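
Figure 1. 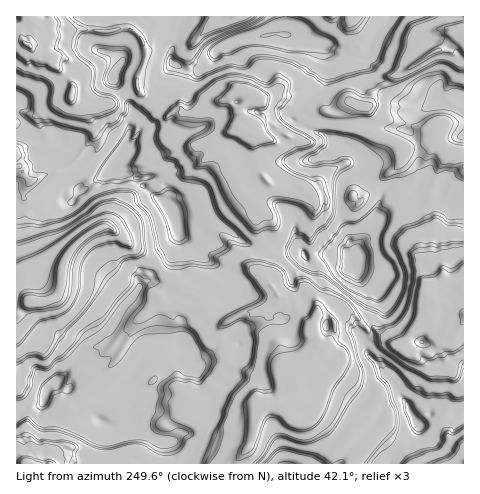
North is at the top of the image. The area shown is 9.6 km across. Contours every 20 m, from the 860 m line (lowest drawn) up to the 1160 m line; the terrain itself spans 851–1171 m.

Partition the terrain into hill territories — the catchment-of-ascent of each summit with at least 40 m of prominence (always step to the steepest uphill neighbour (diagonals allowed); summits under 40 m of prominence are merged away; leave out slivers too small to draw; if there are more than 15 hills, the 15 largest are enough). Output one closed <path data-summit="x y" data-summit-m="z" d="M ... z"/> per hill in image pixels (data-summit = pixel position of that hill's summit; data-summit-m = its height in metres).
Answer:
<path data-summit="351 264" data-summit-m="1171" d="M244 92l-9 1-5 5 2 6 8 7 4 9 7 7 0 5-13-3-9 4-5 7-1 11 4 6 15 33 20 20-6 8 0 9 12 29-4 8-1 13-8 6-20 6-19-3-14 13 4 3 0 5 8 11 8 5 23-11 11 2 12-3 5 23 7 13 3 14 15 15-3 19-17 9 16 16 10 1 11-10 9-29 12-17 0-2-11-8-1-5 5-4 5-13 0-10-3-8 10-10 10 7 17 18 8 0 14 13 19 8 16 2 8-2 14-18 7-1 10-11 0-167-5-2-8 2-15-14-2-5-4 6-7 3-20 6-5-7-8-5-40-12-3-9 6-15-6 0-10 11-5 1-13-5-11 0-9-4-7 0-13-9-20 2z"/><path data-summit="55 382" data-summit-m="1117" d="M109 227l-7 0-14 7-18 17-7 15-3 22-7 10-8 4-14 0-15 12 0 148 33 2 3-12 11-6 7 0 28 11 12 0 12-5 10-1 8 4 8 9 30 0 2-2 7 2 48 0 14-18 5-16-37-2-17-12-4-6 0-4 19-14 5 0 24 11 36 0 15-8 2-16-18-5-21 4-24-11-6-6-1-14-7-12 0-7 4-5-10-5-8-11 0-5-19-10-7-8-13-4-14-19z"/><path data-summit="111 168" data-summit-m="1119" d="M20 39l-4 1 0 248 16 14 13 0 8-4 5-5 4-9 3-25 5-8 13-13 15-10 12-1 10-10 11-19 13-2 22-20 21-2 12-9 13-11 4-8-1-6 23-11 12 4 1-6-7-7-4-9-8-7-3-8-8 5-10 1-22 12-8-4-8 0-14-11-16-5-5-6-16 7-12 9-16-4-7-4-4-6-10 1-3-11-14-13-10-15-13-3z"/><path data-summit="286 35" data-summit-m="1122" d="M463 16l-312 0 4 9-4 17-7 5 2 13-9 18 0 6 30 3 12 5 2 2 0 15 6 5 24-12 13-2 14-8 11 1 10 5 20-2 13 9 43 9 12-12 6 0 11 5 4-1 4-11 9-9 7-2 5-8 12-5 26-18 15-4 10-11 7-1z"/><path data-summit="416 423" data-summit-m="1117" d="M343 305l-12 10 3 8 0 10-5 13-5 4 1 5 10 7 1 3-12 17-12 34 28 26 4 0 11-11 12 13-10 12-2 8 108 0 1-142-10 10-7 1-14 18-8 2-20-3-15-7-14-13-8 0z"/><path data-summit="171 211" data-summit-m="1118" d="M227 134l-13 6 2 6-4 8-25 20-21 2-22 20-13 2-11 19-11 11 44 33 14 19 13 4 7 8 13 6 3 0 13-12 12 3 20-2 15-10-18-15-1-5-9-7-17-22 9-12 17-13 3-8-8-9-31 13-4-2-2-4 0-4 11-12 11-7 8-2-9-17 0-7z"/><path data-summit="463 98" data-summit-m="1065" d="M463 37l-5 2-9 10-11 1-33 21-12 5-5 8-7 2-9 9-4 11-4 1-10-3-6 8 0 12 42 14 8 5 5 7 20-6 7-3 4-6 2 5 15 14 12 0z"/><path data-summit="115 76" data-summit-m="1063" d="M56 24l-7 0-4 6-10 4-6 11 4 4 13 3 3 3 7 12 14 13 3 11 10-1 8 9 19 5 27-16 0-10 9-18 0-12-5-10-9-9-10-1-11 3-24-2-16 1z"/><path data-summit="286 463" data-summit-m="1094" d="M278 403l-12 1-7 9-8 31-13 15-2 5 118 0 3-8 10-10 0-2-12-13-11 11-4 0-28-27-8 6-7 0z"/><path data-summit="17 18" data-summit-m="950" d="M28 16l-12 1 0 22 12 6 6-12 0-8z"/>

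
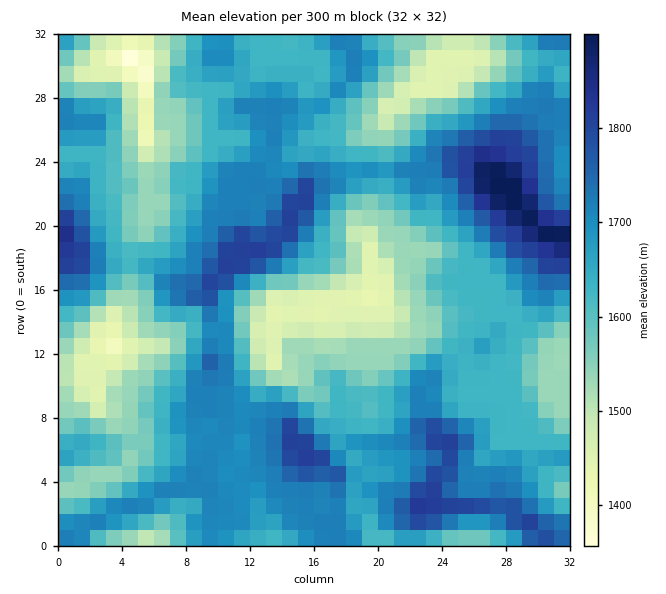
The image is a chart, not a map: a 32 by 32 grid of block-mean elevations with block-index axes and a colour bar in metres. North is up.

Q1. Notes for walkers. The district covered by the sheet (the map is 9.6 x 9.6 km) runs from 1355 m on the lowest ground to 1900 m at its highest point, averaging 1640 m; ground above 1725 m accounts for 12.3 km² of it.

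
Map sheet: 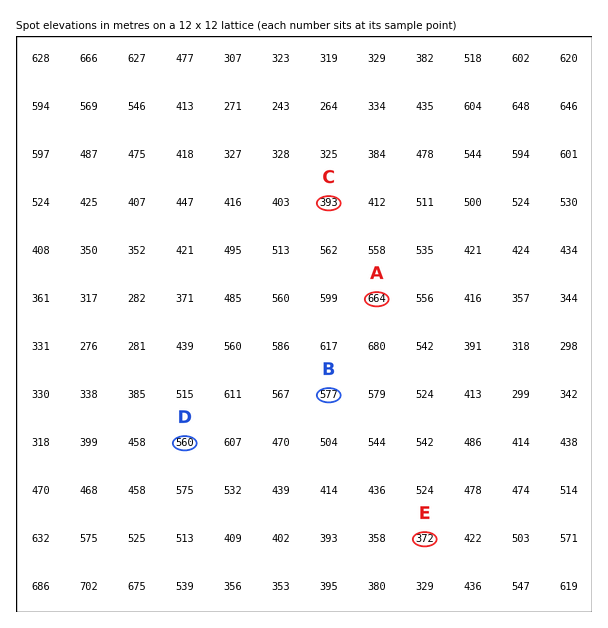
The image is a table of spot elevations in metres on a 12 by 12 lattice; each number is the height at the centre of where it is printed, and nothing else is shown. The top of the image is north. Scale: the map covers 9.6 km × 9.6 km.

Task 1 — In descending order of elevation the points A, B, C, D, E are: A B D C E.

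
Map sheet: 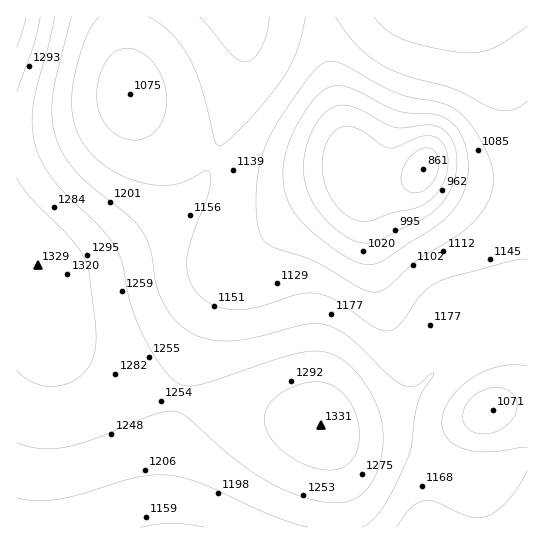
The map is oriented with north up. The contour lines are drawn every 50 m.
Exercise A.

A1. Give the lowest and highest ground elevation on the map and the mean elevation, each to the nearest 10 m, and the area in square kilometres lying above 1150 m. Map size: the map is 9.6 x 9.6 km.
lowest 860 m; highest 1380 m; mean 1170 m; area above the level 57.8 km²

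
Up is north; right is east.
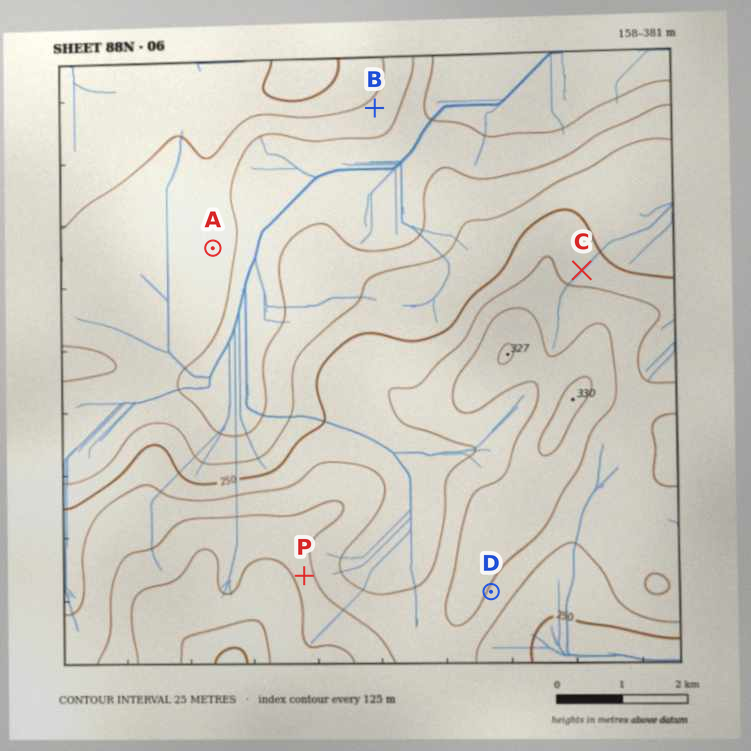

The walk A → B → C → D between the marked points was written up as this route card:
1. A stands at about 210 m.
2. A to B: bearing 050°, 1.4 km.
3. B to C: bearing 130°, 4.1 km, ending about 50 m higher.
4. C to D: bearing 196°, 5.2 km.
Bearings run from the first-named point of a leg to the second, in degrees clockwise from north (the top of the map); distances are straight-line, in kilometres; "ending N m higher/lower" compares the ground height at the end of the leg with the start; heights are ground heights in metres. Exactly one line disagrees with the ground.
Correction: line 2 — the distance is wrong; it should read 3.4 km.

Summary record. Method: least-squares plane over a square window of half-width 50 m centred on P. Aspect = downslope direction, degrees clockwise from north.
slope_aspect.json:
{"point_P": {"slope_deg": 5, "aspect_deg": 70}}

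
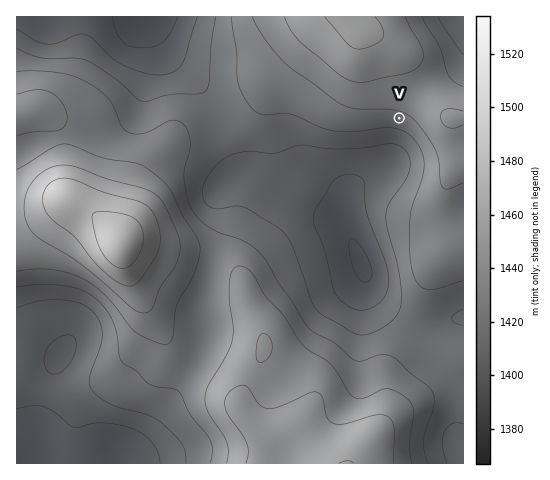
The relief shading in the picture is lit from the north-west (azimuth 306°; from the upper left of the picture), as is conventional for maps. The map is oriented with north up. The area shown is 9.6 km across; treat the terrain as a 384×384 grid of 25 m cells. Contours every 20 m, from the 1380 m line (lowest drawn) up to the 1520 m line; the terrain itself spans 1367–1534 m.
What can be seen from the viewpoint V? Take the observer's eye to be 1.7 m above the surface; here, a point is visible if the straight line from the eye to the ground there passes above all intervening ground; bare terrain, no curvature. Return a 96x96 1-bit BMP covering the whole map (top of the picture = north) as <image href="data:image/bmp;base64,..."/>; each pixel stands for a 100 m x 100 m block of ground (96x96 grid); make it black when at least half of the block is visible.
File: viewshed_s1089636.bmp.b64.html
<image width="96" height="96" href="data:image/bmp;base64,Qk2+BAAAAAAAAD4AAAAoAAAAYAAAAGAAAAABAAEAAAAAAIAEAAATCwAAEwsAAAIAAAAAAAAA////AAAAAAAAAAAAAAAAAH+AAAAAAAAAAAAAAP/AAAAAAAAAAAAAAf/AAAAAAAAAAAAAAf/gAAAAAAAAAAAAAf/wAAAAAAAAAAAAAf/8AAAAAAAAAAAAA///AAAAAAAAAAAEA///wAAAAAAAAAAf////4AAAAAAAAAA/////4AAAAAAAAAB/////8AAAAAAAAAB//////AAAAAAAAAAH/////wAAAAAAAAAB/////4AAAAAAAAAA/////8AAAAAAAAAAf////8AAAAAAAAAAP////4AAAAAAAAAAP////4AAAAAAAAAAP////wAAAAAAAAAAP////wAAAAAAAAAAf////gAAAAAAAAAAf////gAAAAAAAAAA/////gAAAAAAAAAA/////AAAAAAAAAAB/////AAAAAAAAAAD/////AAAAAAAAAAH////+AAAAAAAAAAH////+AAAAAABgAAP////+AAAAAABgAAf////8AAAAAADwAAf////8AAAAAADwAAf////8AAAAAAHwAA/////8AAAAAAP4AA/////4AAAAAAP4AA/////wAAAAAAf8AB////4AAAAAAAf+AB////wAAAAAAA//AB////gAAAAAAA//gD////AAAAAAAB//gD////AAAAAAAB//wH////AAAAAAAB//4H///+AAAAAAAD//8P///+ADAAAAAD//+f///+AD4AAAAD///////+AH8AAAAD///////+AH/AAAAH///////8AH/wAAAH///////8AP/wAAAH///////8AP/gAAAH///////8Af/AAAAP///////8A/+AAAAP///////8B/8AAAAf///////8H/8AAAA////////+f/4AAAD///////////4AAAf///////////8AAB////////////8AAD////////////8AAH////////////+AAP////////////+AAP/////////////AAP/////////////AAf/////////////gAf/////////////gAf/////////////gAP/////////////gAP/////////////gAP///////gA////AAP/+H//wAAAH//+AAP/4B/8AAAAH//+CAf/4A/wAAAAH//+D///4AfgAAAAP//+D///4AeAAAAAP//+D///4AAAAAAAH//8D///gAAAAAAAD//8A///AAAAAAAAB//4Af/4AAAAAAAAA/wAAP/gAAAAAAAAA/AAAP8AAAAAAAAAA+AAAHwAAAAAAAAAA8AAAAAAAAAAAAAAB8AAAAAAAAAAAAAAB4AAAAAAAAAAAAAAB4AAAAAAAAAAAAAAB4AAAAAAAAAAAAAAB4AAAAAAAAAAAAAAA4AAAAAAAAAAAAAAAYAAAAAAAAAAAAAAAAAAAAAAAAAAAAAAAAAAAAAAAAAAAAAAAAAAAAAAAAAAAAAAAAAAAAAAAAAAAAAAAAAAAAAAAAAAAAAAAAAAAAAAAAAAAAAAAAAAAAAAAAAAAAAAAAAAAAAAAAAAAAAAAAAAA="/>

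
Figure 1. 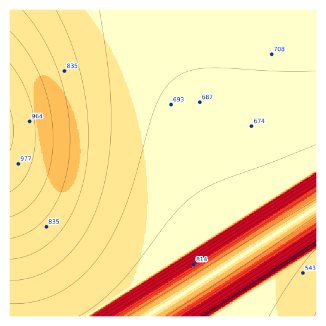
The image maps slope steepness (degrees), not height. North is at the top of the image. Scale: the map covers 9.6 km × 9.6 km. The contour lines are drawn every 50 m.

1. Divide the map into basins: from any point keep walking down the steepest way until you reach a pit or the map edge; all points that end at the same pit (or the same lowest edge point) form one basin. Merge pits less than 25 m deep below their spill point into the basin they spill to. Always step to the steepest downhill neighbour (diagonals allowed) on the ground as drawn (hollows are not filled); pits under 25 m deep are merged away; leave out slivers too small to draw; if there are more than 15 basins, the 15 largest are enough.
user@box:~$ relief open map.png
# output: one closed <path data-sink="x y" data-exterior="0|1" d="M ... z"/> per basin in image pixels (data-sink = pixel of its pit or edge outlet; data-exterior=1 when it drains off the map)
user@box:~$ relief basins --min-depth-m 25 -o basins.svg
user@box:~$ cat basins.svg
<path data-sink="212 235" data-exterior="0" d="M316 10l-306 0 0 306 137 0 169-109z"/><path data-sink="316 316" data-exterior="1" d="M316 208l-168 108 168 0z"/>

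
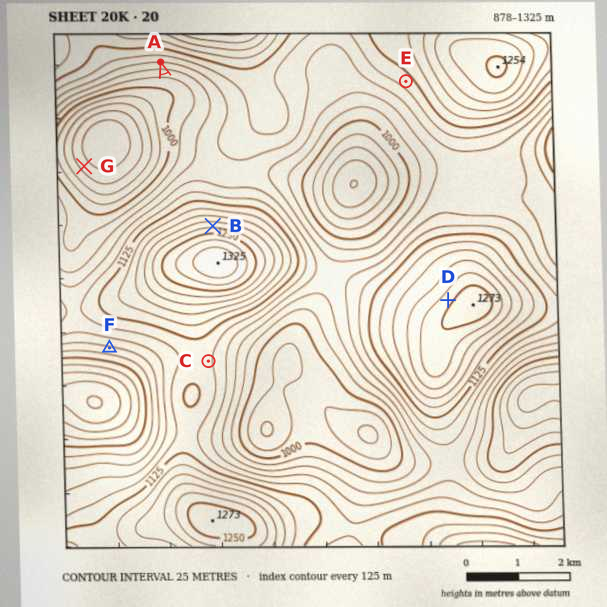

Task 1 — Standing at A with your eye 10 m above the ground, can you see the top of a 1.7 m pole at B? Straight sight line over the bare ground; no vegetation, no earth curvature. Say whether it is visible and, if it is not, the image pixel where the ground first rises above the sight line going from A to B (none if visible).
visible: true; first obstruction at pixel None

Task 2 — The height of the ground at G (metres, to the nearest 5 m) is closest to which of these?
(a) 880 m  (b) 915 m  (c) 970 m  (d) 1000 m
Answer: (b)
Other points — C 1105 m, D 1240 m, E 1110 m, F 1045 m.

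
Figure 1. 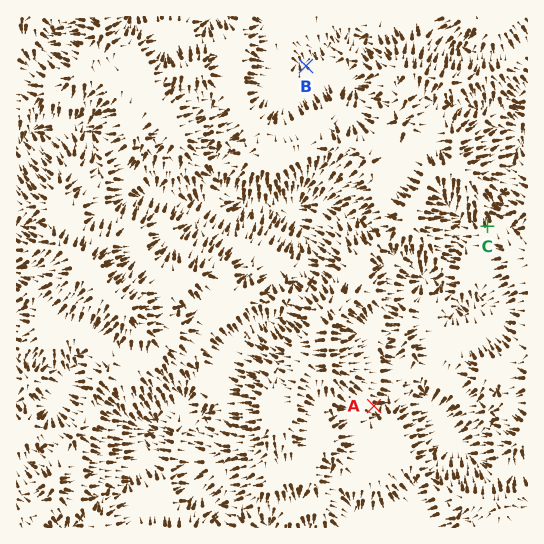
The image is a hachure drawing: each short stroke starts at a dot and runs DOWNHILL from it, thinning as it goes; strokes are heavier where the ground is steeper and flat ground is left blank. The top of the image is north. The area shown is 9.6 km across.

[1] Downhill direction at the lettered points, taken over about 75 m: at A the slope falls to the E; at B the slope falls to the NW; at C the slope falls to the N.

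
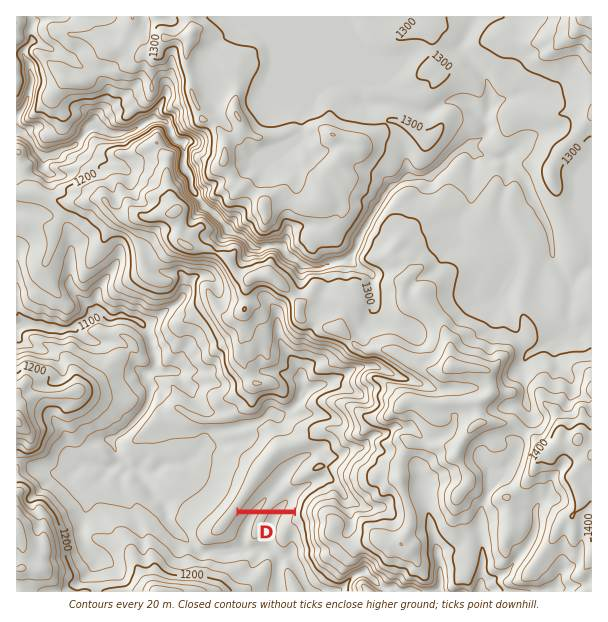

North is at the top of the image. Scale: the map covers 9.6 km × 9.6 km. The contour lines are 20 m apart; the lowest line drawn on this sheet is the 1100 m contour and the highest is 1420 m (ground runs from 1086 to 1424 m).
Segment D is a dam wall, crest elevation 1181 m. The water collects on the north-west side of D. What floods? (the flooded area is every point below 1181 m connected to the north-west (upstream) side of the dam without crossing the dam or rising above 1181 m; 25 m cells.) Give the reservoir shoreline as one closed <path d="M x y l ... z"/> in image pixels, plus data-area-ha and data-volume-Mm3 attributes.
<path d="M311 451l-14 3-15 8-23 23-18 24 55 1 4-13 4-6 9-8 0-1-5-1-6 3-9 0-1-5 8-12 12-11 1-3-2-2z" data-area-ha="58" data-volume-Mm3="6.39"/>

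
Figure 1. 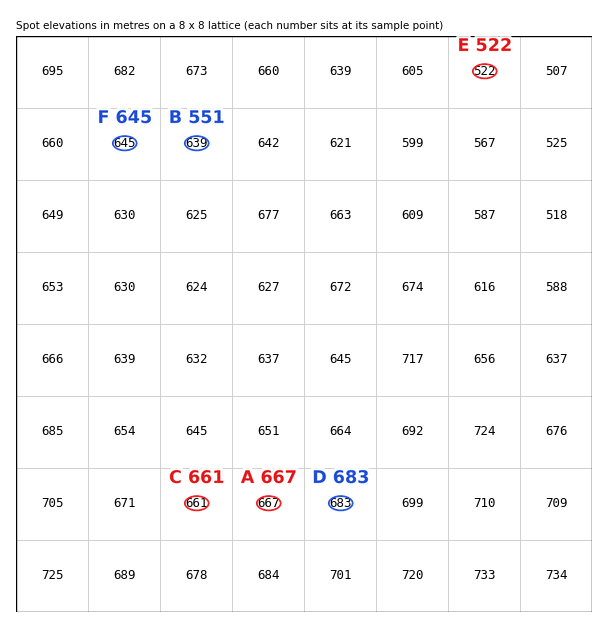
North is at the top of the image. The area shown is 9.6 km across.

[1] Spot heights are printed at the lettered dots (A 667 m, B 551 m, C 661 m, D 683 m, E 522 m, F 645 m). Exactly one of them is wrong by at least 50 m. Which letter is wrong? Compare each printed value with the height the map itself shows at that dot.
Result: B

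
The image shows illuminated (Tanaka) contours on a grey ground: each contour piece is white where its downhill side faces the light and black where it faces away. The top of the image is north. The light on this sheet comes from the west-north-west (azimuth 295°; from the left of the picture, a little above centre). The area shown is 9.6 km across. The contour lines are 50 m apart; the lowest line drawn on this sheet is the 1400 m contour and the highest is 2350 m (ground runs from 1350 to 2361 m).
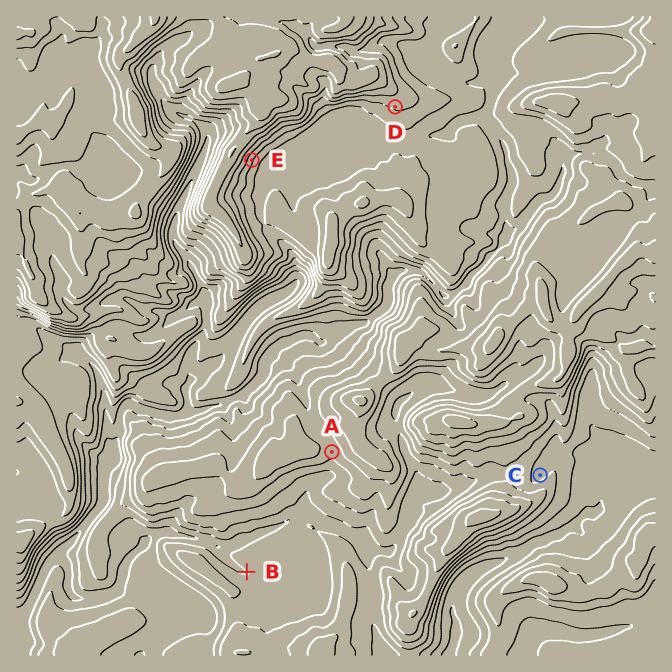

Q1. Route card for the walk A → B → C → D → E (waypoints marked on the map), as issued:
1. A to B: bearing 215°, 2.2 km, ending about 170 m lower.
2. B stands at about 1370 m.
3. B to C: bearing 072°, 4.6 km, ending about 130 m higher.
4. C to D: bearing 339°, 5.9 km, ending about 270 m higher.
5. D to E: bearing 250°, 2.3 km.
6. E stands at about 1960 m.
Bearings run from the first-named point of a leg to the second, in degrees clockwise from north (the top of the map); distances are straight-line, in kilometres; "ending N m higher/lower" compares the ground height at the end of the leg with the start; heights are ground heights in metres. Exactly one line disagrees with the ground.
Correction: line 2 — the height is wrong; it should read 1550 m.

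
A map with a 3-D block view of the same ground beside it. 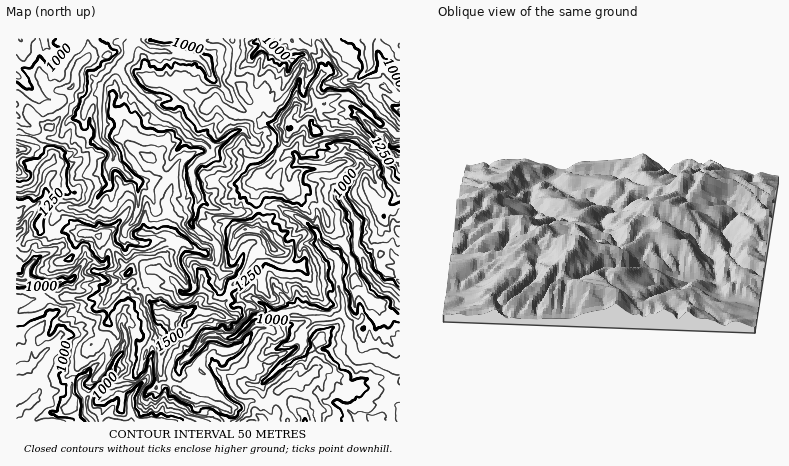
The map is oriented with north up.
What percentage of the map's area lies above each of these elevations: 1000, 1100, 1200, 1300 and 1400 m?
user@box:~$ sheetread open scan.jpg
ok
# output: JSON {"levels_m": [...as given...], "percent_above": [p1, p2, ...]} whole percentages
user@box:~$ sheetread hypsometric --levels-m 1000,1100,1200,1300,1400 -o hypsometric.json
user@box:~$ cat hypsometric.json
{"levels_m": [1000, 1100, 1200, 1300, 1400], "percent_above": [78, 53, 29, 14, 4]}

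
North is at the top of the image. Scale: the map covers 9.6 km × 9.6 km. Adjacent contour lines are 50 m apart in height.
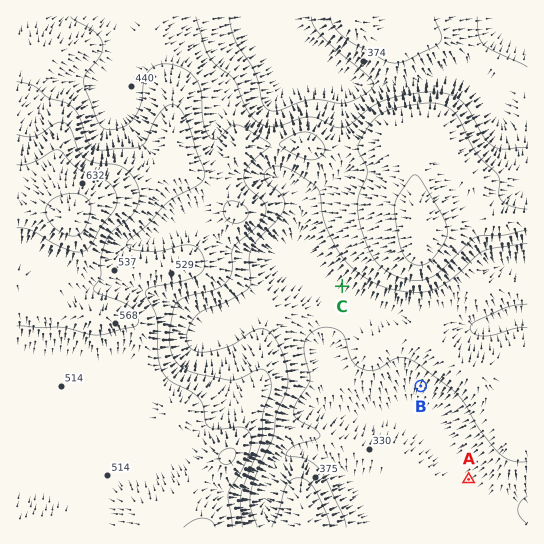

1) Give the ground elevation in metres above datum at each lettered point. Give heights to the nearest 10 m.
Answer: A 300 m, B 320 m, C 350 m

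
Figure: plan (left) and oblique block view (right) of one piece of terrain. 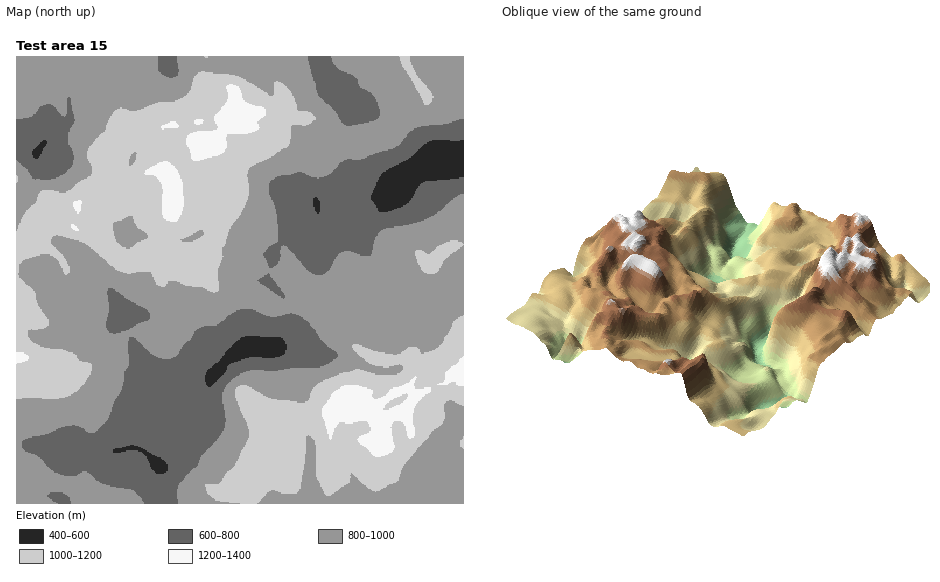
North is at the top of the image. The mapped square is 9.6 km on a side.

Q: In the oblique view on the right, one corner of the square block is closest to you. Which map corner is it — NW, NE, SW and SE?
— SW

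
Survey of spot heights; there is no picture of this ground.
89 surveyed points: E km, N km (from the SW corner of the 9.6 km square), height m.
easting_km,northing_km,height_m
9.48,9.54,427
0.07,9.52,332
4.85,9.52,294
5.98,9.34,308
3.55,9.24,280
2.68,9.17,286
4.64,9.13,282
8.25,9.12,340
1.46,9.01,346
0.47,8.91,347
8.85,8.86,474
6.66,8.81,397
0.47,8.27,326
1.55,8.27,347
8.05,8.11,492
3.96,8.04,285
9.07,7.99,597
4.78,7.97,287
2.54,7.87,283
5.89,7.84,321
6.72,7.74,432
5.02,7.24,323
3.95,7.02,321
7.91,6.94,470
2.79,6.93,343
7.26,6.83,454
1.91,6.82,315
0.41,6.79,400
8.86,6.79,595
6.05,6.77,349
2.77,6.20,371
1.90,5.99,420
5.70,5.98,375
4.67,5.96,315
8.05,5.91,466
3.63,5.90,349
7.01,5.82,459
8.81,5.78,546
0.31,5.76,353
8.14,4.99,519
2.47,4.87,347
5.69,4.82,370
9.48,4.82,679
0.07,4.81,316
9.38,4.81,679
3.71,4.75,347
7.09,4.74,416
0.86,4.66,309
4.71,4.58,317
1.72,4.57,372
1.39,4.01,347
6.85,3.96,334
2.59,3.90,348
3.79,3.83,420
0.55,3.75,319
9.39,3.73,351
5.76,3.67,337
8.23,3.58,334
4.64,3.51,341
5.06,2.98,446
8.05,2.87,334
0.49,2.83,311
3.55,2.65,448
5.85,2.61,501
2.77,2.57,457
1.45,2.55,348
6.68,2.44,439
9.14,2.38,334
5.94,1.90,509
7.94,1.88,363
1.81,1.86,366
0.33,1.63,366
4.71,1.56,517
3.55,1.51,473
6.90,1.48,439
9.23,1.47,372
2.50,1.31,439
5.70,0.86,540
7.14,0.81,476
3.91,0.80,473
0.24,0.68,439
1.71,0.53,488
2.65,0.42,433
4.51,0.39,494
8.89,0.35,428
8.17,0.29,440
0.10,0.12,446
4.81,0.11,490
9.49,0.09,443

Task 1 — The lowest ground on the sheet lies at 260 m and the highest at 685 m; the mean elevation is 400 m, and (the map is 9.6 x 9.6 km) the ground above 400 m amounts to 39.4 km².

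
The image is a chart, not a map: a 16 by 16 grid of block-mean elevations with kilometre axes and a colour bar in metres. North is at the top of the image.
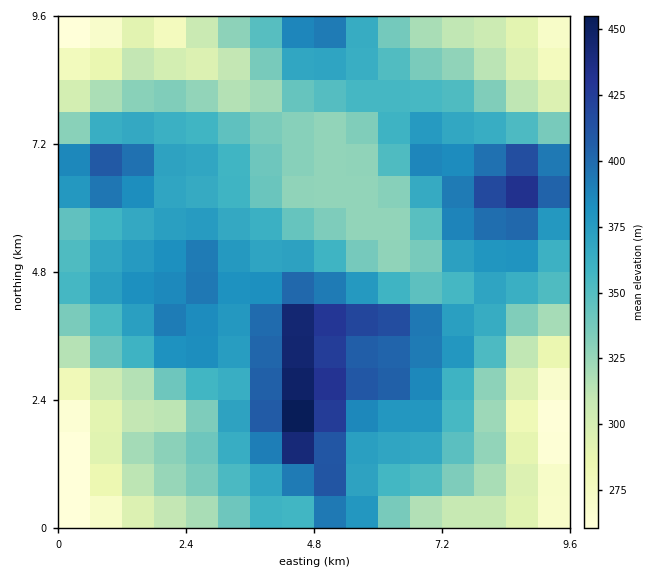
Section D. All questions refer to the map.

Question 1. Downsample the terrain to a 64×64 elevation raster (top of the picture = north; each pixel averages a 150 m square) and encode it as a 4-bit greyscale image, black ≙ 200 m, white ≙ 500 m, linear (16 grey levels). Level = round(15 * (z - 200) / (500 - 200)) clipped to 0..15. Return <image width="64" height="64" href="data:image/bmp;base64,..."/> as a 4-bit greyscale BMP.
<image width="64" height="64" href="data:image/bmp;base64,Qk12CAAAAAAAAHYAAAAoAAAAQAAAAEAAAAABAAQAAAAAAAAIAAATCwAAEwsAABAAAAAAAAAAAAAAABEREQAiIiIAMzMzAERERABVVVUAZmZmAHd3dwCIiIgAmZmZAKqqqgC7u7sAzMzMAN3d3QDu7u4A////ADMzMzREVVVVVmZmd4iId4iJqqmYh2ZlVVVVVVVVREMzMzMzNEVVVVZmZmd4iIiIiJmqqZiHZmZVVVVVVVVERDMzMzNERVVWZmZmd3iIiIiImqqpmId2ZmZmZmZlVVREMzMzNERVVWZmZmZ3eIiIiImqqpmIh3d3ZmZmZmZVVERDMzNERVVmZmZmd3eIiIiImau6mYiHd3d3dmZmZlVUREMzM0RFVWZmZnd3d4iIiJmau7qZiIiIiHd3ZmZmVVREMzMzRFVWZmZnd3d4iIiZmqu7upmIiIiIh3d2ZmZVVEQzMzNEVVZmZnd3d3iIiZmru8u6mYiIiIiId3dmZlVEQzMzM0RVZmZnd3d3iIiZmrvMy6qZiIiImYiHd3ZmVURDMzMzRFVmZmd3d3eIiJmqvMzLqZmIiImZiId3d2ZVRDMzMzRFVWZmZmd3d4iJmavM3MupmZmIiZiIiHd3ZlVEMzMzNEVWZmZmZmd3iJmZq83dy6mZmZmIiIiId3dmVUQzMzM0RVZmZmZmZ3eImZqrzd3LqpmZmZmZmIiHd2ZUQzMzMzRFVWZmZmZmd4iZqqvN3dy6mZmZmZmZiId3ZVRDMzMzNERVVVVVVmZ3iJmqu83d3LqqmZmZmZmIh3ZlVEMzMzM0REVVVVVmZ3eImaq8zd3cu6qqmZmpmYiHdmVUQzMzM0REVVVVVmZ3d4iJmrzN3dy7qqqqqqqZiId2ZVVEMzM0RFVVVVZmd4iIiImavM3dzLu7qqqqqpmIh3ZmVURDM0RFVmZmZneIiIiIiZq7zM3Mu7u7u6qpmYiId2ZlVEMzRVVmZ3d3eImZmIiJmqvMzMy7q7u7qqmZmIiHdmZURERVVmd3d4iImZmZiImaq7zNzLqqu7qqqZmZmIh3ZlRERFVmd3eIiImZmZmZmZqrvN3MuqqqqqqpmZmYiHdmVUREVmd3eIiJmZmZmZmZmqvM3cu6qqqqqqqqmZmIh3ZVRERmZ3eIiImZmZmZmZmaq8zdy7uqqqqqqqqpmYiHdlVVVWZ3d4iImZmpmZmZmZqrzd3Mu7u7u7uqqqmZmId2ZVVVZnd3iIiZmqqZmZmZmqvM3cy7u7u7u6qqmZmYiHdmZmZ3d3iIiZmaqpmZmZmaq8zMzLu7u7u7qpmYiJiId3ZmZnd4iIiZmZqqqZmZmZmrvMzLu7u7uqqZmIiIiYiHd3d3d4iIiZmZmaqqmZmZmaq7u7u7qqqpmZiIiIiIiIiId3d4iImZmZmZmqqpmZmZmqqqqqqpmZiIiHd4iImIiIiId4iImZmZmZmZqqqZmZmZqqqZmZiIiHd3d3iImYiIiIiHiIiZmZmZmZqqqpmZmZmZmZmYiId3d3d3eImZmYmYiId4iImZmZmZmqqqmZmYmZmZmIiHd3ZmZnd4iZmZmZmIh3iIiJmZmZmaqqmZmYiJmZmIiHd2ZmZmd4iZmZmZmZiHd4iIiZmZmZqqqZmYiImZiIiId2ZmZmd4iZmZmZmZmId3iIiImZmZmamZmYiIiIiIiHd3ZmZmZ3iZmZmZmZmYh3d4iIiIiJmZmZmYiIiIiId3d3ZmZmZneJmZmZmZmZmId3eIiIiIiZmZmYiIiIiHd3d3ZmZmZmeImaqqqqqqmYh3d4iIiIiImZmYiIiIiHd3d2ZmZmZmd4iZqqqqqqqpmHd4iIiIiIiZmYiIiIiHd2ZmZmZmZmZ3iZmqqru7u6qZiIiJmZmYiImYiIiIiHd2ZmZmZmZmZneJmaqru8y7uqmJmZqqqZmIiIiIiIiHd2ZmZmZmZmZneImaqqu8zMu6qpmaqqqqmYiIiIiIiHd2ZmZmZmZmZneImZqqq7zMy7uqmqqruqqZmIiIiIiHd3ZmZmZmZmZnd4mZqqqqu8zLuqqaqqu7qpmYiIiIiId3dmZmZmZmZmd4mZqqmaq7vLu6qpqqq7u6qZiIiIiIiHd3ZmZmZmZmd4iZqqmZmqu7u7qpmZqqu7qpmYiJiIiId3d3dmZmZmd4iZmqqZmZqru6qpmImZqrqqmZiIiIiIiHd3d3ZmZmZ3iJmaqZmZmqqqqZmXeImaqqmZmIiIiIiHd3d3dmZmZneImZmZmImZmZmYiIZ3eImZmYiIiIiIh3d3d3dmZmZnd4iJmZmYiImYiId3dmZniIiIiIiIiIh3d3d3ZmZmZmd4iIiZmYiIiIh3d2ZlZmZ3h3d3iIiId3dmZmZmZmZnd3iIiIiIiIh3d3ZmZmVWZnd3d3d3d3d3ZmZmZmd3d3d3iIiIiIiIh3d2ZmZVVVVWZnd3d3d3d3ZmZmZnd3d3eIiIiIiIiIh3d2ZmVVVVVVVmZmZnd2ZmZmVWZnd4iIiIiIiIiIiIh3d2ZmVVVURVVVVmZmZmZmVVVVZnd4iIiIiIiIh3d4h3d2ZmVVRERERFVVZmZmZVVVVVZmd4iIiIiIiIiHd3d3d2ZmVVREREREREVWZmVVVVVVVmZ3iIiIiIiIiHd3d3d2ZmVVVERERERERVVmVVRFVVZmZ3iImZmIiIiId3d2ZmZmVVVUREQzM0REVVVUREVVZmZneJmZmZiIiIh3d2ZmZmZVVVRERDMzNERVVUREVWZmZnd4maqqmYiId3d2ZmZmZlVVVERDMzMzREVVRERVZmZ3d4iZqqqpmIh3d2ZmZmZlVVVURDMzMzM0RVVENFVmZnd3iJmqqqqZiHd2ZmZlVVVVVUREMzMzMzREVEM0VWZmd3eImZqqqZmId2ZmZVVVVVVUREMz"/>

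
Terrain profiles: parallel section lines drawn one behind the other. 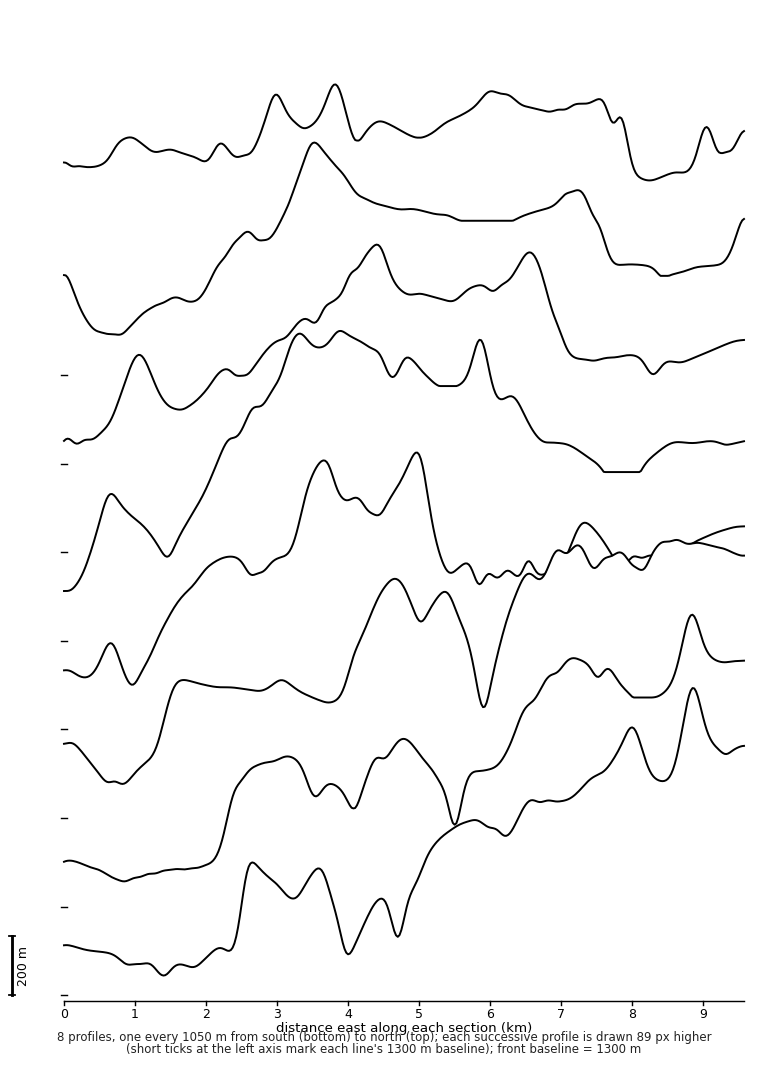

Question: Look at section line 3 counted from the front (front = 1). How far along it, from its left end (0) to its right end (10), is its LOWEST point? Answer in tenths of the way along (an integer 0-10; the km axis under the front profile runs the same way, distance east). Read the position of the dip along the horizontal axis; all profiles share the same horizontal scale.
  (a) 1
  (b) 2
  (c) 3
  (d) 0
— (a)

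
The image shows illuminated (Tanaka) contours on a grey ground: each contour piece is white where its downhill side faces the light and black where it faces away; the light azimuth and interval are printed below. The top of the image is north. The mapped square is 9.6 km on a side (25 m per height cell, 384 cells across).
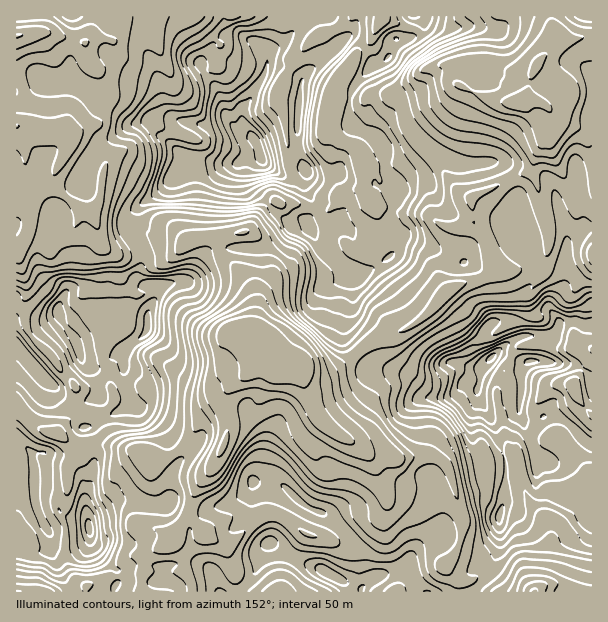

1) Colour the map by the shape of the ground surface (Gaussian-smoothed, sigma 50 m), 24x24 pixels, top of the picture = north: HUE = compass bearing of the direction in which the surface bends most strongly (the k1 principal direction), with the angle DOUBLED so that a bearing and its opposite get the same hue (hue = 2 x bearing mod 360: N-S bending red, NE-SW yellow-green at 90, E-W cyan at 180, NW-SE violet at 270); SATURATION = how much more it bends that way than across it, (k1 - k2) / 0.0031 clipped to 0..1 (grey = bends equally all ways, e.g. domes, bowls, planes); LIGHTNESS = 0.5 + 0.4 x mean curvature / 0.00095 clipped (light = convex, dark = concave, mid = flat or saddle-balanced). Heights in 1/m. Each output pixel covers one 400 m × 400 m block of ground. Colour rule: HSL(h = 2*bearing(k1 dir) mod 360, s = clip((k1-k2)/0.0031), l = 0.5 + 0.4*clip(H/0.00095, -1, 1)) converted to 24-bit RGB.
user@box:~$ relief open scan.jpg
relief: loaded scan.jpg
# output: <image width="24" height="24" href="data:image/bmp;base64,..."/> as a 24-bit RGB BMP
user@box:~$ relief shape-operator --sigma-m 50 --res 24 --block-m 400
<image width="24" height="24" href="data:image/bmp;base64,Qk32BgAAAAAAADYAAAAoAAAAGAAAABgAAAABABgAAAAAAMAGAAATCwAAEwsAAAAAAAAAAAAAfFdSZtFZUFYOIVgQvsOGVU6TdqeOPjN+l9iC4yp6Y0N5WjNXnJvnzvz91IrvdWfkYdd0WmotizJQ3m+GiLVuIxBAU4wfolpNnJvio+nn0XHq0/DZIXh1M62Ekji9cNDBoT5/uVnQ26bOgOX1luLRbCY2UrZLZjyC6MrCXThoN2R1xFZezGhBVG2NXmqusld3ZDVhkvCKZhrN4frRKCx0kDk+HVoymX06hGQ1E4dK7u3PVhQnMSEOaOZzTZBMODtbtJVzqXmdJzRz01OSqPOZfby9Qj9zwHGpiuNvLaScQP7e3WdskCq0gJHVxu3tFT3DuJPavIFiUmEcXbnQ0uz0v4jNfm2oLi5UlItjo6iCJgs2cNGq/N7PmTCHR5PAU7WR6eqLO3yWEL+FzUgccqOOPj1m3MOODDAoTCR/8NvfiJvHs+PEMjRYlWhMm2OFXkSes4SdnLOFKwxFPMpS5cSF6iCBPHs6WJJ4ouWEmYblKl2G57qWL105NBoeysFN1X5hBCwv5tu/rsChqXpkajN5fremaDBSaFIenaImfjI4TCeGgbkvt81ST+p/oJfSjjttKOOALA0H6TE00H0lfh83MKhDY75y24ZvCB5jMpkr0K5yhkFAR7CTQBYbbFQ/jThYk7p5PDFO1p03Zp8egyhAleZdOh4hwPzndxYxerysFOaP4TCkpZzU7d7pXbCkQ5R9UR90f7yScq9otcutRBNEmmaEcIigcnPF5qXEWix+ld6nvPfVcC3jJfHpue/ubQ5DWb140PviMQIxqchLiq1Gr8mRo1aoPotFOmRzQa5qX6BDlT1JdTmHoHObr6uIO316b764ZyfG46rk6c1aH1GYyuEqdHoRCgUuwv3gMgEp8fSmRki9xN2WWXghomc9oMvON1KOR0x8rGNfZ11BOBgkXrcjj8rGcoy9Sj6k0tf3dbfx/8zmAGmb98z/zNv/Jr/8dgBmbyhp1vbVR0F311C2+purfNmualg6GzctcUVceGtVTxgpkbM85O/WE1InKVYfMIt0X7BMg0k7pMMA/02C0A///GgxQxMoJRd799TcR5SsgGOSRFuN++zQUCY/mS8wNXxnI2hCfih7mGnNteK8q5x4eMBZUHSAJn8rFFAtmExEtvW0Yo7qegtqv/+yjmv4NRGKn+JewYLobHCnflGT/5qUzH/03O3vb3XGWUmkL2SFVHuj7M/UqXG6z6yNR3RjdpFqG1M5HUsMfps5blM0F1gr6YdPHXtHqySbLqo8mX4tlTu9px5uk9IMFJsp6KOvgzBoajRMOFFpKGA5xbdCgdmf0HPF26HQUauWVj6NrbjeHJV1b2o+Y5ZGvps9Y8pTEHxBgJtAmJxjUh1Qst1SxMNyMmQsWl8YpzYaT03nqxufqzRCn/CxnFg0U6KHvqCVzI/SUovFfZuniSuPkaOQmLmTH3G22GViLimOxLqiUYp2IBlQ9NTEhnYlNxwRb1c5fGk0FycMH9K20Oj31cBuf8CtV2OLuJFOp70yOhMeOq9RcUuZmZGHeLpnKdI6pmavQlN7q4tnp11mI1BlZ7By/rj35svpXWu5tZbCxNadBi0NWWUOd9ZAUJU8ZDVrxsR2z4bMctC2RhskG1sas7qFdDKhpdWPu7VWUVKWMXp50JqnNFVyZ494L0Jf9NzXVDfD16nn6bns0fr3GGn/0ez6qI3eNCdzibpwnnO1uzOxlYnKtKPUL91nHX/FtjnU3d22cl+qt4W5JF960WytO0obNVUsuPitORB7gT8p3clu4/fUkssAFR4+okg4TjJyvOa9Yjt8arLGdn6rl6q3wpqhLUBbJTVZ3ZySeHYzcHU6OmpXKnBUz7jyotLv1mLfZizxmNffzPnDlDpx/4RmERo2d1azhtTIsmxdVKuDZXlxXW1jc55yqIO6u0+0MEZdxls6dneqlImdXG6Sbru9M1Y/q8BaaYM6MBQnkeeR+Lu/EkE9/sB7Hi2AZcBBdY0daHQstaJ3UpBvfUdcdU4lPDgPcmYkWZuIPDJztI20e3uniciocClqcIWVjbl+SxRKeOVsOI0tZW47/6KiB9q/7XqlCCsm/sjiktdNBS4JjEQeUDZ6orV0qpVrRHSalkt1Ra63gKmXoWCgr1RCVLzEcUuBb7ZjIUOz8OnbVCp6uV5x8fbVIVlpvVJy+4jiAG9Q/c7g1HLLJlwmJDkXW14vncJrNGVfPZqLjrlrJjQNJx8NrscvP4FBS4pudEyYYa1pQ2hXRHHkq+DrvVhcz22uRHZ9XdY+HnLUBoSs/yk9qsXntsLzn8Lv0rjcaV+fTylZjWso"/>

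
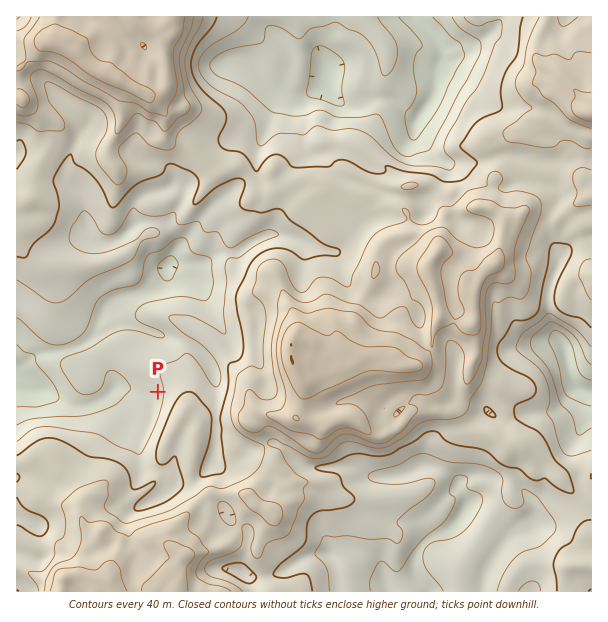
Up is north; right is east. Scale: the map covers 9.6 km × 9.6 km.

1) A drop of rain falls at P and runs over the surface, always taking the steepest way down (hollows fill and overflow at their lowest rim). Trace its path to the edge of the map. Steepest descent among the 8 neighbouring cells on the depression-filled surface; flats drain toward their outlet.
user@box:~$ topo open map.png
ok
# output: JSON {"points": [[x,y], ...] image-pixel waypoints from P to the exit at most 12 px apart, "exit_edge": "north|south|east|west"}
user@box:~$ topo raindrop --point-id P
{"points": [[158, 392], [146, 395], [134, 390], [122, 389], [110, 392], [98, 401], [86, 405], [74, 405], [62, 401], [50, 393], [38, 389], [26, 387], [17, 387]], "exit_edge": "west"}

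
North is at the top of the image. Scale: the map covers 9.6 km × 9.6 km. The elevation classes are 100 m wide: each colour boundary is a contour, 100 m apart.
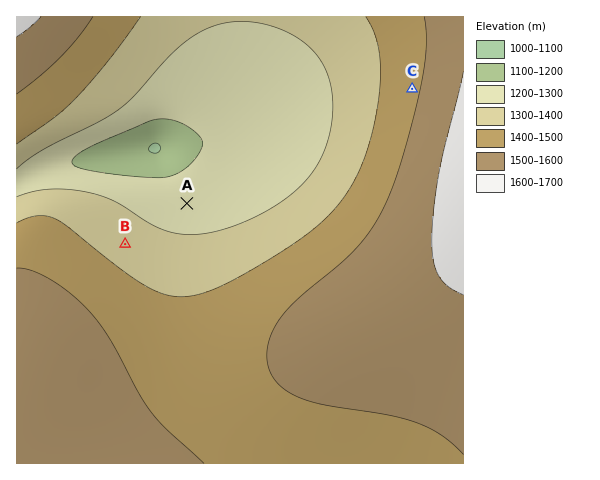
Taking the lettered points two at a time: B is lower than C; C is higher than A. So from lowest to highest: A B C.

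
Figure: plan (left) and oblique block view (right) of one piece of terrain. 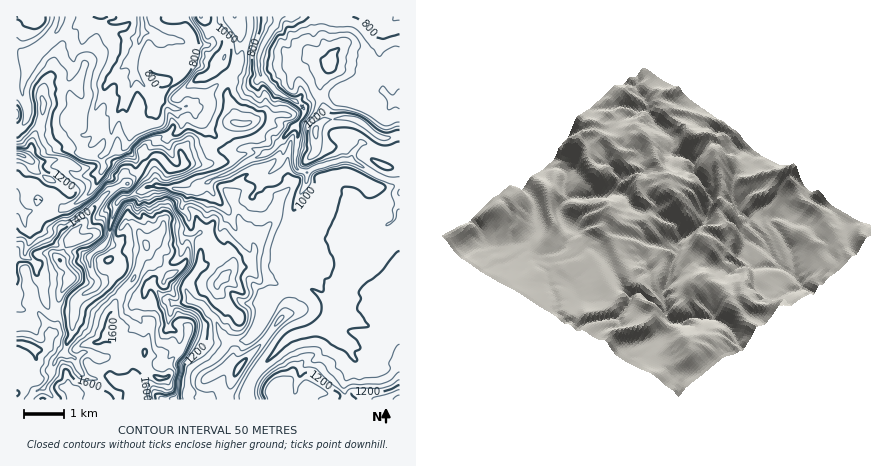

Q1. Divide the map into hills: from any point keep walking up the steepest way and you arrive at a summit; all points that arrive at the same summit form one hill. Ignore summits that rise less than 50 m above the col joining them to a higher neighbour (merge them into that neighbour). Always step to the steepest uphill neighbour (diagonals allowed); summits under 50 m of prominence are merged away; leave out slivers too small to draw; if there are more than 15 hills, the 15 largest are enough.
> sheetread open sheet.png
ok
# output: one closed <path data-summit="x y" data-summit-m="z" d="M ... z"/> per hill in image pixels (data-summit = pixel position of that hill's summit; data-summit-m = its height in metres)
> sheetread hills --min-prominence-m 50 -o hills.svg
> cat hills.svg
<path data-summit="72 392" data-summit-m="1688" d="M182 16l-120 0-6 16-20 21-6 4-14-1 0 30 7 0-1 8 5 14 0 10 19 8 12-1 16-6 4 11 4 5 6-1 3-6 2-14 13-30 28-26 0 18-9 26-9 12-6-1-4 5-4 12-9 14-11 9-12-2-6 13 0 2 12 9 10 1 16-5 2 4 10 4 5 5 4 14-7 6-9 38-18 14 1 12 7 12 0 4-21 18-4 32-5 8-2 12-9 6-5 10 0 8-6 8-7 4-8 10 176 0-13-16 1-10 6-6 14-8 14-18-8-10-5-14-13-14-12-6-4-12 14-20 6-1 9-7-2-8 8-10-1-10 8-14 0-4-5-6 27-8 10-11 6 10 26 7 5-2-13 32-5 22 1 6 2 3 20 0 12 6 19 15 5 14 5-8 2-16 12-12 19-30 19-16 0-10 5-8 0-19-8 0-12-4-28-17-12 0-22 6-10 6-8-1-4-3-1-12 3-18 0-10-2-2 8-12 0-6-8-7-18-9-3 6 2 20 16 10-21 23-8 3-14-6-18 4-14-3-3-7 0-6-20-22-3-7-6-1-10 3-16-8-1-3 23-22 5-12 1-16-7-6 4-8z"/><path data-summit="224 278" data-summit-m="1330" d="M260 187l-10 11-27 8 5 6 0 4-8 14 1 10-8 10 2 8-9 7-6 1-14 20 4 12 12 6 13 14 5 14 8 9 18-1 7-6 11-16 2-6-1-14 5-4 12-1 14-6 10 0 8 3 16 13 7-1-4-16-13-11-18-10-20 0-2-3 1-16 15-42-30-7z"/><path data-summit="400 400" data-summit-m="1312" d="M400 201l-5 7-1 12-18 14-19 30-12 12-3 18-14 24-11 10 27 16 11 16-2 8-9 16 4 16 52 0z"/><path data-summit="330 64" data-summit-m="1028" d="M360 16l-82 0-2 8-11 16-6 14 1 20 16 18 20 9 6 6 20-10 10-2 24 1 12-5 14 0-3-39 3-8 1-18-9 0z"/><path data-summit="60 260" data-summit-m="1601" d="M102 172l-10 18-22 17-6 1-14-9-10 0-8 11-9 4 1 8 6 12 0 8-5 12 12 12 0 8 7 10 0 14 8 15 22-1 2-10 21-18 0-4-7-12-1-12 18-14 9-38 7-6-4-14z"/><path data-summit="316 130" data-summit-m="1115" d="M360 94l-4 2-24-1-10 2-19 11 1 6-8 12 2 2 0 10-3 28 3 4 10 2 10-6 22-6 12 0 28 17 12 4 8-1 0-80-6 1-6 8-6 1-20-8z"/><path data-summit="22 156" data-summit-m="1358" d="M134 57l-28 27-13 30-2 14-3 6-8 0-6-15-12 5-16 2-16-5-4-3-2 6-8 6 0 67 6-1 16 4 12-1 14 9 4 0 24-18 8-18-14 4-10-1-8-5-4-6 6-13 12 2 11-9 6-8 7-18 4-5 6 1 9-12 9-26z"/><path data-summit="240 368" data-summit-m="1213" d="M306 287l-10 0-14 6-12 1-5 4 1 14-13 22-7 6-18 1-14 19-14 8-6 6-1 10 9 12 6 4 40 0 1-14 5-10 26-30 12-9 24-7 12-12 9-16-7 1-14-11z"/><path data-summit="304 400" data-summit-m="1288" d="M320 329l-28 8-6 4-32 35-5 10-1 14 98 0-2-16 9-16 2-8-11-16-8-3z"/><path data-summit="240 124" data-summit-m="1112" d="M234 72l-6 2-22 21-8 4-7 7 3 2 1 6 20 22 0 6 3 7 14 3 18-4 14 6 4-1 25-25-16-10-2-18 2-8-15-16-4 4-8 0z"/><path data-summit="224 56" data-summit-m="1052" d="M234 16l-14 6-5 4-3 6 0 10-4 3-21 1 1 12-2 10-4 8-23 22 1 3 14 7 6 1 6-3 6 0 40-34 18 8 8 0 2-2-1-24 5-12-24-9z"/><path data-summit="32 348" data-summit-m="1632" d="M44 299l-20 10-8-3 0 94 12 0 10-10 7-4 6-8 0-8 5-10 9-6 2-12 5-8 3-22-23 1-5-7z"/><path data-summit="40 20" data-summit-m="1026" d="M62 16l-46 0 0 38 14 3 6-4 20-21 4-6z"/><path data-summit="202 16" data-summit-m="1052" d="M234 16l-52 0 3 18-4 8 5 3 22 0 4-3 0-10 3-6 5-4 10-3z"/><path data-summit="16 114" data-summit-m="1077" d="M22 86l-6 0 0 43 8-5 3-6 0-10z"/>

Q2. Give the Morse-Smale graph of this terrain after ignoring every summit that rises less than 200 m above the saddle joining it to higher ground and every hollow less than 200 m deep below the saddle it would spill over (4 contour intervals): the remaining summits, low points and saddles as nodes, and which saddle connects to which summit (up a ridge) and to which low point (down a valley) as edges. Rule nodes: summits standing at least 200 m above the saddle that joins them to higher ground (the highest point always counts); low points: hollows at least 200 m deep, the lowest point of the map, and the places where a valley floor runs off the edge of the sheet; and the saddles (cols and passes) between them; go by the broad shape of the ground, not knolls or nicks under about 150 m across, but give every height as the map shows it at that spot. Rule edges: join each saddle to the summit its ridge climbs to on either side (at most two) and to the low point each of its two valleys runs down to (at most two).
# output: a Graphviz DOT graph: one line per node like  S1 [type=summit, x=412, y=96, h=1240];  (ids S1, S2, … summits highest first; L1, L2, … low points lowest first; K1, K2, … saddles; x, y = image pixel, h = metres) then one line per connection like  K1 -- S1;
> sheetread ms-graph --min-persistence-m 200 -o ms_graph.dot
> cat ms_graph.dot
graph terrain {
  S1 [type=summit, x=72, y=394, h=1688];
  S2 [type=summit, x=398, y=400, h=1312];
  L1 [type=low, x=276, y=16, h=661];
  L2 [type=low, x=142, y=32, h=681];
  K1 [type=saddle, x=56, y=200, h=1164];
  K2 [type=saddle, x=252, y=380, h=1008];
  K3 [type=saddle, x=214, y=28, h=987];
  K1 -- S1;
  K1 -- L1;
  K1 -- L2;
  K2 -- S1;
  K2 -- S2;
  K2 -- L1;
  K3 -- S1;
  K3 -- L1;
  K3 -- L2;
}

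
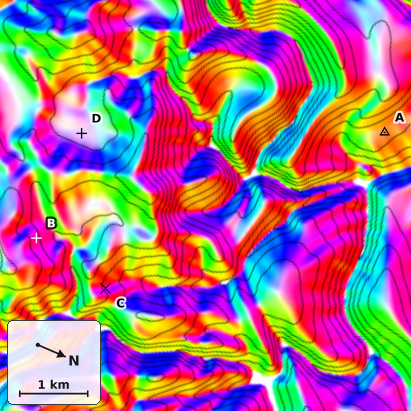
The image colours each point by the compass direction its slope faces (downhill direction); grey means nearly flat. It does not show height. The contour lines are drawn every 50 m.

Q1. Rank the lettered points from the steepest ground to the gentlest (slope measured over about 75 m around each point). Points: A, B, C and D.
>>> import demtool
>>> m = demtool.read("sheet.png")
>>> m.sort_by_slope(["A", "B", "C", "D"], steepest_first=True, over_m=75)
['B', 'C', 'A', 'D']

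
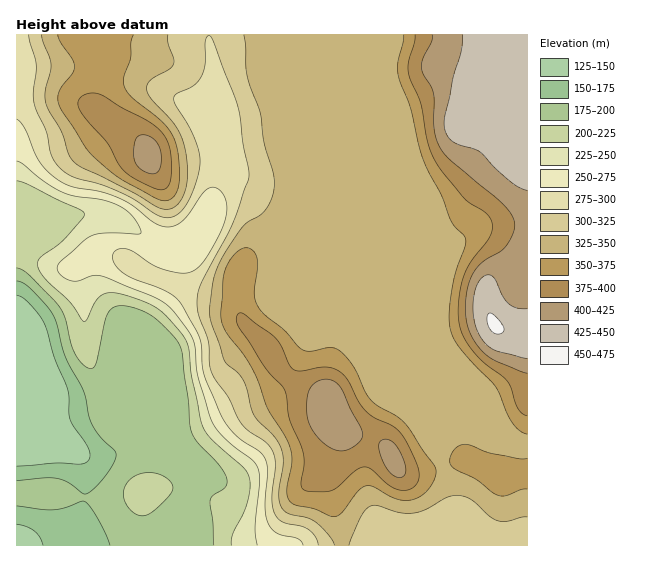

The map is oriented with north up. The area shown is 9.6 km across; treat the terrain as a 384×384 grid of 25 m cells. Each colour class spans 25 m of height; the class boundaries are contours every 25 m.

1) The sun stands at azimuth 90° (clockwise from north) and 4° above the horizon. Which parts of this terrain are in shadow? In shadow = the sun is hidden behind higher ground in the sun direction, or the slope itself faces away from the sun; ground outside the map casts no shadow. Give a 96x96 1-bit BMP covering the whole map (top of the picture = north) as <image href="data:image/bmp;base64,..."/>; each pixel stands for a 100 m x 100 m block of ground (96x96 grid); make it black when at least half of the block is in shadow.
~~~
<image width="96" height="96" href="data:image/bmp;base64,Qk2+BAAAAAAAAD4AAAAoAAAAYAAAAGAAAAABAAEAAAAAAIAEAAATCwAAEwsAAAIAAAAAAAAA////AAAAAAAAAAAAHwAf4AAAAAAAAAAADwAP4AAAAAAAAAAAAAYPwAAAAAAAAAAAB/8HwAAAAAAAAAAAP/+BgAAAAAAAAAAA///AAAAAAAAAAAAB///gAAAAAAAAAAAD///gAAAAAAAAAAAH///wAAAAAAAAAAAH///wAAAAAAAAAAAH///wABwAAAAAAAAP///4AD4AAAAAAAAP///4AD4AAAAAAAAP///8AHwAAAAAAAAP///8ADwAAAAAAAAP///8ADgAAAAAAAAf///8ABgAAAAAAAA////+AAAAAAAAAAB////+AAAAAAAABgB////8AAAAAAAADgD////8AAAAAAAAHgH////8AAAAAAAAHgH////8AAAAAAAAHgH////8AAAAADwAPAH////8AAAAAHwAPAP////+AAAAAP4AfAP///8fAAAAAf4A/AP///4fAAAAAfwA/Af///4PAAAAA/wA+Af///4CAAAAA/wB+A///f4AAAAAA/gD+B///f4AAAAAB/AD+B///f4AAAAAD+AH8D///f4AAAAAP8AP8D////wAAAAA/8Af8D////wAAAAD/8A/8H////wAAAAP/4A/8H////gAAAAf/4B/8H////AAAAB//4B/8H///8AAAAD//4B/8H///8AAAAD//wD/4P///4AAAAH//wD/4P///4AAAAH//wD/4H///wAAAAH//wD/4H///wAAAAH//gD/wD///wAAAAH//gD/wB///wAAAAH//gD/gAH//wAAAAD//gD/AAAP/wAAAAD//gD/AAAP/wAAAAB//gD+AAAP/wAAAAA//gD+AAAP/4AAAAAf/gB8AAAP/4AAAAAP/wAAAAAf/4AAAAAD/wAAAAAf/4AAAAAB/wAAAAAP/4AAAAAAPwABgAAH/8AAAAAAD4AD4AAD/8AAAAAAA4AB4AAB/8AAAAAAAAAA4AAA/+AAAAAAAAAAQAfAf+AAAAAAAAAAAD/gP+AAAAAAAAAAAf/gP+AAAAAAAAAAB//gH8EAAAADgAAAD//gD8MAAAAHgAAAH//AB4OAAAAHgAAHH//AAQOAAAAPwAA/n/+AAAMAAAAPgAB/n/4AAAMAAAAfgAD/n/4AAAMAAAA/gAD/n/wAAAMAAAB/gAD/j/wAAAYAAAD/gAD/g/gAAAYAAAH/gAD/wAAAAA4AAAP/gAD/4AAAAAwAAAf/gAD/8AAAAAwAAA//gAD/+AAAABwAAA//gAD/+AAAABwAAB//gAD/8AAAABgAAD//wAD/8AAAABgAAD//wAD/4AAAABgAAD//wAD/4AAAABAAAB//wAD/wAAAADAAAB//wAD/gAAAADAAAB//4AD/gAAAAHAAAB//4AD/AAAAAHAAAA//4AD/AAAAAPAAAB/x4AD/AAAAAGAAAB/w4AD/AAAAAAAAAD/wAAD/AAAAAAAAAD/wAAD/AAAAAAAAAD/wAAD/AAAAAAAAAD/wAAD+AAAAAAAAAB/wAAD+AAAAAAAAAB/4MAD+AAAAAAAAAA/4MAD+AAAAAAAAAA/4eAA="/>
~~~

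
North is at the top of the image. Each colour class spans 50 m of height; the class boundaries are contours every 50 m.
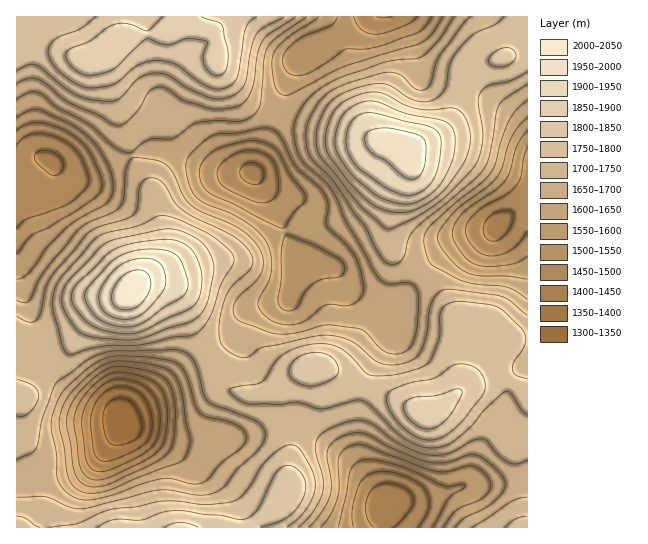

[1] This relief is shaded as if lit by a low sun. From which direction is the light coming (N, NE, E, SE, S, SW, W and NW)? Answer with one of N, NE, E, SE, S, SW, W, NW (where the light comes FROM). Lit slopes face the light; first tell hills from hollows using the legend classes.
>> NE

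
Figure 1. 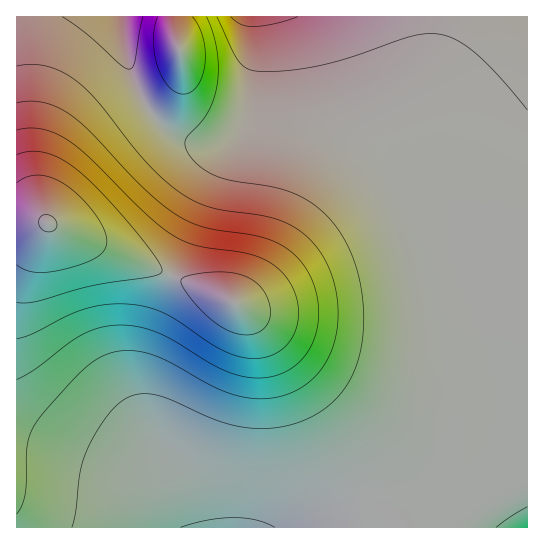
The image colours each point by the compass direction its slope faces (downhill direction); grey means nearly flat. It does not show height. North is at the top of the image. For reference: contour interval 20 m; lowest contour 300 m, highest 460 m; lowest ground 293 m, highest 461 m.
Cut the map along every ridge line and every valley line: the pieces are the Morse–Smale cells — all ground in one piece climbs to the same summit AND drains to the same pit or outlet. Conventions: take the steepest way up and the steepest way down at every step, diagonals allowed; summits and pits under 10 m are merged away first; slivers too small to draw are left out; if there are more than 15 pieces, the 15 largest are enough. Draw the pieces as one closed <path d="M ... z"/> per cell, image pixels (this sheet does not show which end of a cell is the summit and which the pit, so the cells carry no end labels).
<path d="M527 16l-268 1 4 28 0 37-4 21-7 16-29 38-12 22-56 138-10 29-5 29 1 27 6 20 12 25 28 46 11 35 174-1-1-18-8-27-20-41-60-88-34-40 22 18 62 56 42 33 31 20 33 13 20 4 28 3 41-1z"/><path d="M258 99l-13 26-15 12-15 6-21 0-9-3-22-13-12-15-2 1-34 24-28 28-22 26-18 32-31-1 1 306 180-1-10-34-28-46-12-25-7-31 1-26 14-48 56-138 12-22 29-38 7-16z"/><path d="M121 16l-105 1 1 204 30 2 18-32 22-26 28-28 36-24-15-27-8-23z"/><path d="M258 320l-2 1 27 32 65 97 20 48 5 30 155-1-1-67-40 0-28-3-20-4-33-13-31-20-42-33z"/><path d="M258 16l-86 1 1 14 8 26 0 16-2 9-8 13-19 16 0 3 11 13 11 8 15 6 26 2 15-6 15-12 11-19 5-23 0-46z"/><path d="M171 16l-50 1 2 21 5 25 8 23 15 26 20-17 8-13 2-9 0-16-8-26z"/>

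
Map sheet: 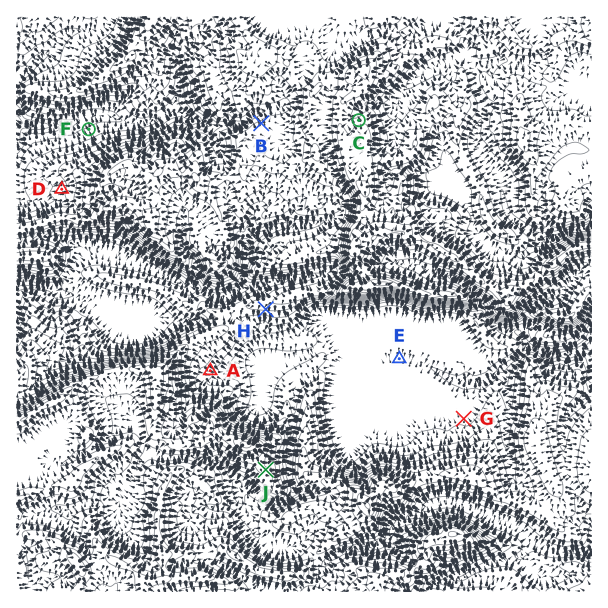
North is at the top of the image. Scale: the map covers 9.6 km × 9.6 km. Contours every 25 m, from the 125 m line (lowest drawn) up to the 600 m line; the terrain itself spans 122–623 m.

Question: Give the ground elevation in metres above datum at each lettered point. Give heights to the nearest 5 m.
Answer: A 280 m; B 455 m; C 535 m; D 290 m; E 205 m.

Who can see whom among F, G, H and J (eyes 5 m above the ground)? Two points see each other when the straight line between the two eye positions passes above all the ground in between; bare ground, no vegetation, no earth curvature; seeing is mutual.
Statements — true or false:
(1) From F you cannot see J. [true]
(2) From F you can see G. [false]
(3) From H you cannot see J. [true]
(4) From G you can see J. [true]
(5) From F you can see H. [false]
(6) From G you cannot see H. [false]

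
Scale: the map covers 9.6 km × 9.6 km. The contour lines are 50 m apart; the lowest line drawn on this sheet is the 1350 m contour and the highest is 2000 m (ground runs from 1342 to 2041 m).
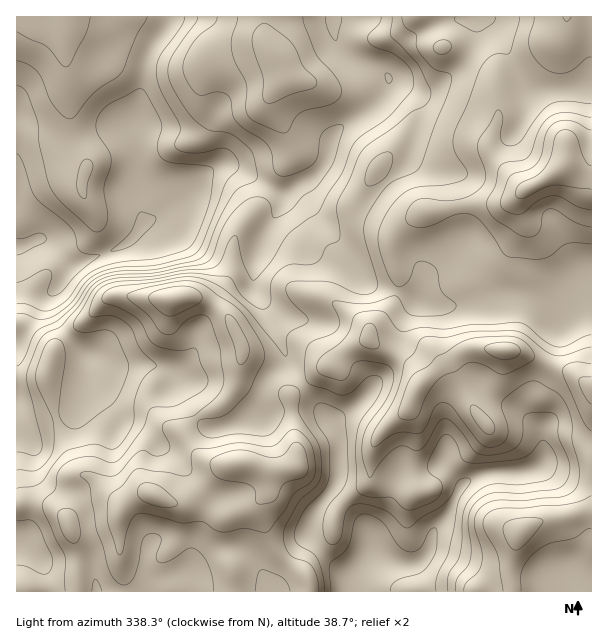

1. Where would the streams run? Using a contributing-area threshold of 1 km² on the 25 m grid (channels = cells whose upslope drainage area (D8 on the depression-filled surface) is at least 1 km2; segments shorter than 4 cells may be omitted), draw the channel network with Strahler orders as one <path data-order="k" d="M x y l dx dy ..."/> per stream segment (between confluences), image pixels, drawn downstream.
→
<path data-order="2" d="M350 579l0 12"/><path data-order="1" d="M147 572l3 6 0 13-3 0"/><path data-order="2" d="M371 555l-18 18-3 6"/><path data-order="1" d="M194 551l0 10-2 2 0 28"/><path data-order="1" d="M371 525l0 30"/><path data-order="2" d="M459 489l-12 24-13 17-2 9-1 1 0 6-3 6-11 11-3 0-1 1-15 0-2-1-4 0-5-3-3 0-7-5-6 0"/><path data-order="1" d="M446 456l1 2 0 9 14 13-2 9"/><path data-order="1" d="M32 441l-3-3 0-1-12-12 0-27"/><path data-order="1" d="M542 434l0 28-3 3 0 2-2 0-4 4-3 2-42 0-2 1-4 0-2 2-3 0-6 3-3 3-4 1 0 2-5 4"/><path data-order="1" d="M138 425l-18 0-25-26 0-37"/><path data-order="1" d="M353 408l-9 8-6 1 0 2-3 3 0 33-2 1 0 26-1 1 0 3-2 2-1 6-12 13 0 26 1 1 0 12 32 32 0 1"/><path data-order="1" d="M261 399l0-6 2-1 1-8 3-3 0-1 20-20 0-3-2-1-1-8-6-10 0-3-2-2-3-12-4-6-2-4-12-17-1-7"/><path data-order="2" d="M168 371l-3-3-3 0-1-2-62 0-4-4"/><path data-order="2" d="M95 362l-44-44 0-24 8-7 4-9 3-3 2-6 1-2 0-4"/><path data-order="1" d="M569 311l12-12 0-2 4-4 0-3 6-3"/><path data-order="1" d="M269 302l-15-15"/><path data-order="1" d="M467 302l-2 1-6 0-1 2-9 0-15-14-44 0-1-1-9 0-9-5-15-15-9-16-21-21 0-2-35-34-9 0"/><path data-order="2" d="M254 287l0-23 1-1 0-5 2-1 1-11 9-19 14-18 0-3 1-2 0-7"/><path data-order="1" d="M579 267l6 11 2 6 1 0 3 3"/><path data-order="3" d="M69 263l-22-23-12 0-12 6-6 0"/><path data-order="3" d="M140 224l-20 19-1 0-11 9-6 2-1 1-3 0-5 3-3 0-6 3-4 0-2 2-4 0-2 1-3-1"/><path data-order="2" d="M173 206l-6 4-2 0-4 5-12 0-9 9"/><path data-order="2" d="M282 197l-9-9"/><path data-order="2" d="M273 188l-34-20-3 0-2-1-18 0-4 4-2 0-33 33-4 2"/><path data-order="1" d="M429 168l-4-1-12-12 0-17 1-1 0-21-24-24 0-5-3-3"/><path data-order="1" d="M330 149l0 4-3 6-7 9 0 2-9 9-14 6-3 3-21 0"/><path data-order="2" d="M129 135l2 6 1 2 0 6 2 1 0 38 1 1 0 5 2 1 0 5 1 1 0 5 2 1 0 17"/><path data-order="1" d="M213 120l-1 3 0 42-29 29 0 1-10 11"/><path data-order="1" d="M525 113l0-21-4-6 0-3-3-6 0-5-9-18-3-3-2-4-25-26-6-1-2-3"/><path data-order="1" d="M17 105l0 141"/><path data-order="1" d="M414 89l-6-2-1-1-5 0-1-2-14 0"/><path data-order="2" d="M387 84l-19-19-3 0-12-6-14-12 0-2-3-3-1-9-2-1 0-15"/><path data-order="1" d="M143 74l0 12-2 1 0 8-1 1 0 9-2 2 0 6-1 1-2 6-6 8 0 7"/>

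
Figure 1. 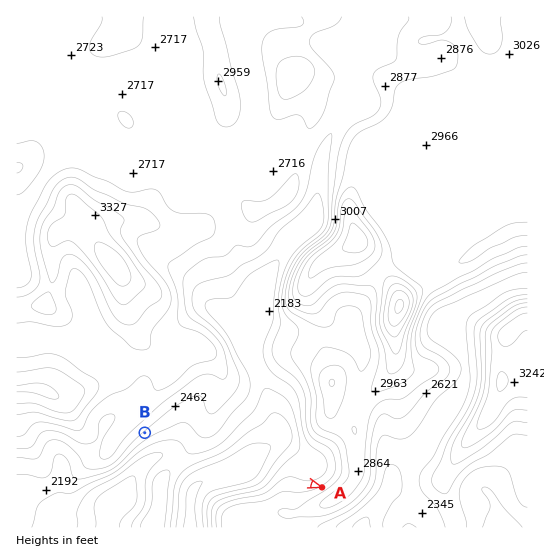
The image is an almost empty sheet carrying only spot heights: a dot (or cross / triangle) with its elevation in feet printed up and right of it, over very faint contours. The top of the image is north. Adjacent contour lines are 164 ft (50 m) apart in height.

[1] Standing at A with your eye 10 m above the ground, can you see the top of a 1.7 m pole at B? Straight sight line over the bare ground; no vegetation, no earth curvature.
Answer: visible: true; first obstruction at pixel None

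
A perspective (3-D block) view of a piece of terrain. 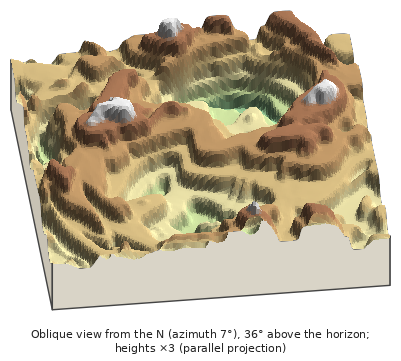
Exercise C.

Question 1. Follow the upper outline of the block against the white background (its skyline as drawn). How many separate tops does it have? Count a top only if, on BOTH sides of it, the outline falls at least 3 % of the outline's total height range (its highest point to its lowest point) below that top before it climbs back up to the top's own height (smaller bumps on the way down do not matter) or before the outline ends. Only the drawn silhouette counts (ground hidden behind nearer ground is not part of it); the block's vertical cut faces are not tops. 5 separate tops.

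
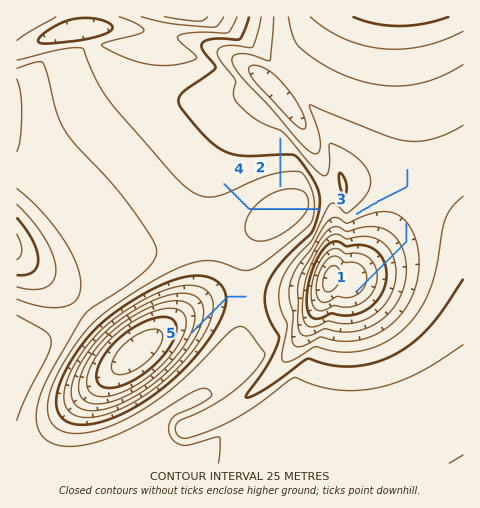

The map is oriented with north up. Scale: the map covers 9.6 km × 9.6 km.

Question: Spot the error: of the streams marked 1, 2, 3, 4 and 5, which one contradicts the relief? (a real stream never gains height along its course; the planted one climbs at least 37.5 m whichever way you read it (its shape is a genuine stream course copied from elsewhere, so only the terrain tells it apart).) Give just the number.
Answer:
4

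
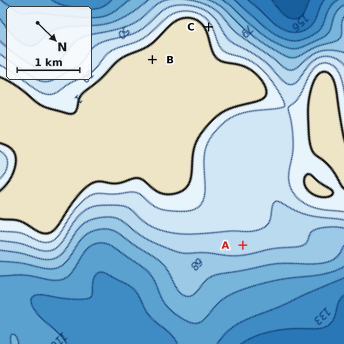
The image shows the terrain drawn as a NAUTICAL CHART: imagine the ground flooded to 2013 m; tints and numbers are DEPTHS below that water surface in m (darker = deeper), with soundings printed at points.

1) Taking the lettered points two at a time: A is below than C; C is below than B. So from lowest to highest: A C B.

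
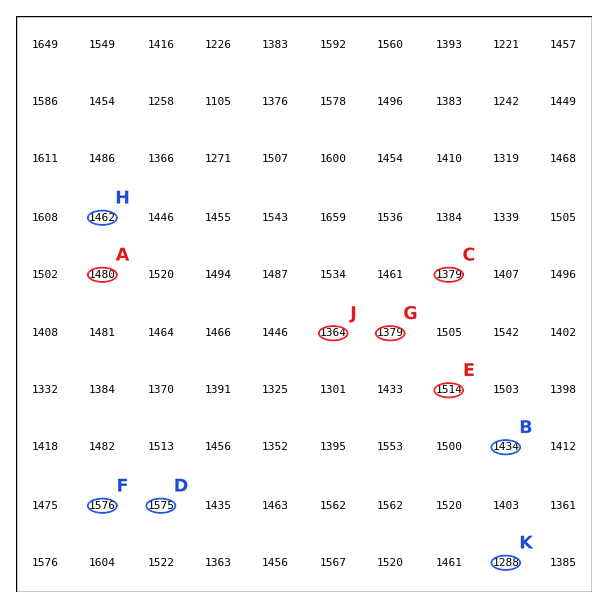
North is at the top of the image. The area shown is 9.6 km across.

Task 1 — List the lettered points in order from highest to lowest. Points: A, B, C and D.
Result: D A B C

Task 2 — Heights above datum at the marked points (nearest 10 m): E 1510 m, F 1580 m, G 1380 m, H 1460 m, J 1360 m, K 1290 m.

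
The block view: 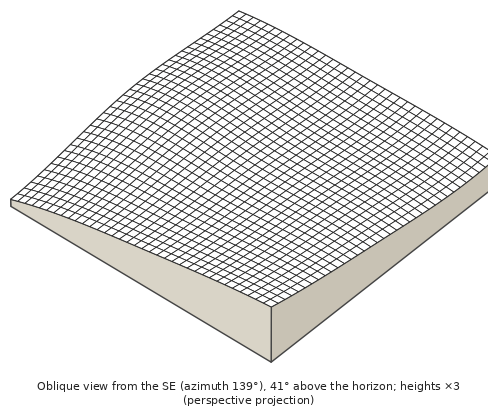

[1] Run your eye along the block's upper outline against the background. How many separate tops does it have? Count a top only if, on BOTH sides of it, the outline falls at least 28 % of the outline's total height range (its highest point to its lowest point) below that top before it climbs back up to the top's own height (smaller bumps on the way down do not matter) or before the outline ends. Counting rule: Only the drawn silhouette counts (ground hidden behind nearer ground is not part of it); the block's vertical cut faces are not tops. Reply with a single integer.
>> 1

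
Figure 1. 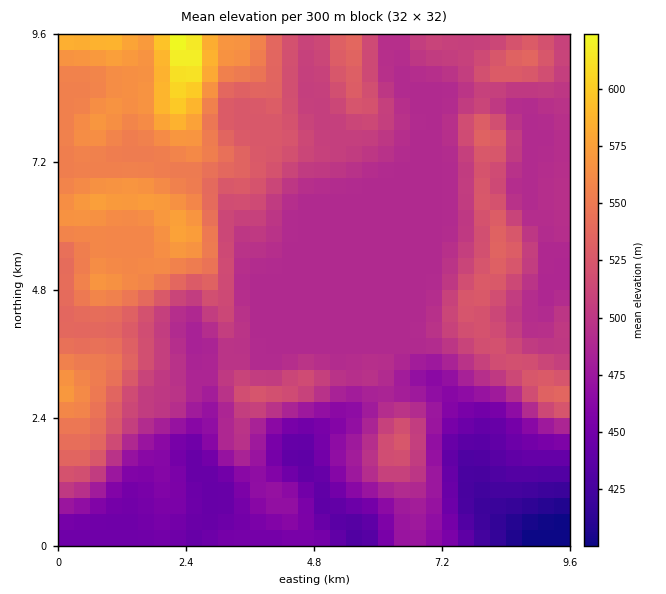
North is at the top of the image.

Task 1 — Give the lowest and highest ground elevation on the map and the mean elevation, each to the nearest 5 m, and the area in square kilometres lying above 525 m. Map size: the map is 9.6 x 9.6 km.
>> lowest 400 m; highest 630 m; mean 505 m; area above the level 25.3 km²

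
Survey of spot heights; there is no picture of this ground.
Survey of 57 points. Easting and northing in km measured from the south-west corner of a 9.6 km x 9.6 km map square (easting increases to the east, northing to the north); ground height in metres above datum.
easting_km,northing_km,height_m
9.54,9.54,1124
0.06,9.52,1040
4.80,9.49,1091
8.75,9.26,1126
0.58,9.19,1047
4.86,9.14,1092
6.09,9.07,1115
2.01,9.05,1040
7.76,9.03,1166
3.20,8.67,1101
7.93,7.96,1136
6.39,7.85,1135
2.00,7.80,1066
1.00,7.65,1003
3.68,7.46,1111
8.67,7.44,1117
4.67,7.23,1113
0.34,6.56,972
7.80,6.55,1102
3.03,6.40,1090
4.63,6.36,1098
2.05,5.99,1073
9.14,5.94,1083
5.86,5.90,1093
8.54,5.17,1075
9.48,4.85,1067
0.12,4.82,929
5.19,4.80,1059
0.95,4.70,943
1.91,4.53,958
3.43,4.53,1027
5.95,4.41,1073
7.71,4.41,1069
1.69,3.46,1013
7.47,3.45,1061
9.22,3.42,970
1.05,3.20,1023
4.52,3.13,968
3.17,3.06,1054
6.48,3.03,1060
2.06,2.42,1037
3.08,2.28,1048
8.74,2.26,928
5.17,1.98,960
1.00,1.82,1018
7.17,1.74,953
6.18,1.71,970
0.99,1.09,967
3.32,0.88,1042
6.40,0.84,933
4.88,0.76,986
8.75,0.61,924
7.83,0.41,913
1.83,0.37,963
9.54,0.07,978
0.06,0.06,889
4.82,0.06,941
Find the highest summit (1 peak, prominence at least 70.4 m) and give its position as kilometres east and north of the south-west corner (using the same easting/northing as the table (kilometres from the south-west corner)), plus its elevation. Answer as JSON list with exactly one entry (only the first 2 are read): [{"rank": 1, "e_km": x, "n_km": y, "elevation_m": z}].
[{"rank": 1, "e_km": 7.71, "n_km": 9.14, "elevation_m": 1168}]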